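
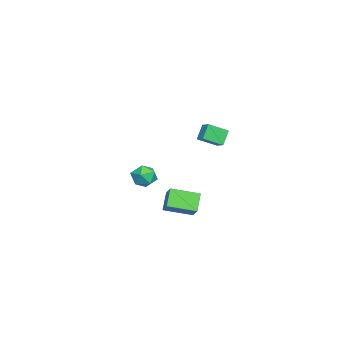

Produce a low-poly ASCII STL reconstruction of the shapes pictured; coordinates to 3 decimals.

solid 
facet normal -0.682 0.020 0.731
outer loop
vertex 4.053 2.046 0.544
vertex 3.61 3.708 0.085
vertex 3.31 1.66 -0.138
endloop
endfacet
facet normal 0.248 -0.934 0.258
outer loop
vertex 4.23 1.632 -1.125
vertex 4.053 2.046 0.544
vertex 3.31 1.66 -0.138
endloop
endfacet
facet normal -0.682 0.020 0.731
outer loop
vertex 3.31 1.66 -0.138
vertex 3.61 3.708 0.085
vertex 2.867 3.321 -0.597
endloop
endfacet
facet normal -0.688 -0.358 -0.631
outer loop
vertex 2.867 3.321 -0.597
vertex 4.23 1.632 -1.125
vertex 3.31 1.66 -0.138
endloop
endfacet
facet normal 0.688 0.358 0.631
outer loop
vertex 4.053 2.046 0.544
vertex 4.53 3.68 -0.902
vertex 3.61 3.708 0.085
endloop
endfacet
facet normal 0.249 -0.933 0.258
outer loop
vertex 4.973 2.019 -0.443
vertex 4.053 2.046 0.544
vertex 4.23 1.632 -1.125
endloop
endfacet
facet normal 0.688 0.358 0.631
outer loop
vertex 4.973 2.019 -0.443
vertex 4.53 3.68 -0.902
vertex 4.053 2.046 0.544
endloop
endfacet
facet normal -0.249 0.933 -0.258
outer loop
vertex 3.61 3.708 0.085
vertex 4.53 3.68 -0.902
vertex 2.867 3.321 -0.597
endloop
endfacet
facet normal -0.688 -0.358 -0.631
outer loop
vertex 3.787 3.294 -1.584
vertex 4.23 1.632 -1.125
vertex 2.867 3.321 -0.597
endloop
endfacet
facet normal -0.249 0.934 -0.257
outer loop
vertex 2.867 3.321 -0.597
vertex 4.53 3.68 -0.902
vertex 3.787 3.294 -1.584
endloop
endfacet
facet normal 0.682 -0.020 -0.731
outer loop
vertex 3.787 3.294 -1.584
vertex 4.973 2.019 -0.443
vertex 4.23 1.632 -1.125
endloop
endfacet
facet normal 0.682 -0.020 -0.731
outer loop
vertex 4.53 3.68 -0.902
vertex 4.973 2.019 -0.443
vertex 3.787 3.294 -1.584
endloop
endfacet
facet normal -0.240 0.459 0.856
outer loop
vertex 0.776 0.339 0.616
vertex 1.379 -0.157 1.051
vertex 1.618 0.628 0.697
endloop
endfacet
facet normal -0.335 0.894 0.297
outer loop
vertex 0.776 0.339 0.616
vertex 1.618 0.628 0.697
vertex 1.185 0.724 -0.08
endloop
endfacet
facet normal -0.799 0.583 -0.148
outer loop
vertex 0.776 0.339 0.616
vertex 1.185 0.724 -0.08
vertex 0.679 -0.002 -0.205
endloop
endfacet
facet normal -0.990 -0.044 0.135
outer loop
vertex 0.776 0.339 0.616
vertex 0.679 -0.002 -0.205
vertex 0.799 -0.546 0.494
endloop
endfacet
facet normal -0.644 -0.121 0.755
outer loop
vertex 0.776 0.339 0.616
vertex 0.799 -0.546 0.494
vertex 1.379 -0.157 1.051
endloop
endfacet
facet normal 0.289 0.957 -0.043
outer loop
vertex 1.185 0.724 -0.08
vertex 1.618 0.628 0.697
vertex 2.041 0.466 -0.074
endloop
endfacet
facet normal 0.443 0.253 0.860
outer loop
vertex 1.618 0.628 0.697
vertex 1.379 -0.157 1.051
vertex 2.161 -0.078 0.625
endloop
endfacet
facet normal -0.211 -0.684 0.698
outer loop
vertex 1.379 -0.157 1.051
vertex 0.799 -0.546 0.494
vertex 1.655 -0.804 0.5
endloop
endfacet
facet normal -0.770 -0.561 -0.304
outer loop
vertex 0.799 -0.546 0.494
vertex 0.679 -0.002 -0.205
vertex 1.222 -0.708 -0.277
endloop
endfacet
facet normal -0.461 0.453 -0.763
outer loop
vertex 0.679 -0.002 -0.205
vertex 1.185 0.724 -0.08
vertex 1.461 0.077 -0.631
endloop
endfacet
facet normal 0.990 0.044 -0.135
outer loop
vertex 2.064 -0.419 -0.196
vertex 2.041 0.466 -0.074
vertex 2.161 -0.078 0.625
endloop
endfacet
facet normal 0.799 -0.583 0.148
outer loop
vertex 2.064 -0.419 -0.196
vertex 2.161 -0.078 0.625
vertex 1.655 -0.804 0.5
endloop
endfacet
facet normal 0.335 -0.894 -0.297
outer loop
vertex 2.064 -0.419 -0.196
vertex 1.655 -0.804 0.5
vertex 1.222 -0.708 -0.277
endloop
endfacet
facet normal 0.240 -0.459 -0.856
outer loop
vertex 2.064 -0.419 -0.196
vertex 1.222 -0.708 -0.277
vertex 1.461 0.077 -0.631
endloop
endfacet
facet normal 0.644 0.121 -0.755
outer loop
vertex 2.064 -0.419 -0.196
vertex 1.461 0.077 -0.631
vertex 2.041 0.466 -0.074
endloop
endfacet
facet normal 0.770 0.561 0.304
outer loop
vertex 2.161 -0.078 0.625
vertex 2.041 0.466 -0.074
vertex 1.618 0.628 0.697
endloop
endfacet
facet normal 0.461 -0.453 0.763
outer loop
vertex 1.655 -0.804 0.5
vertex 2.161 -0.078 0.625
vertex 1.379 -0.157 1.051
endloop
endfacet
facet normal -0.289 -0.957 0.043
outer loop
vertex 1.222 -0.708 -0.277
vertex 1.655 -0.804 0.5
vertex 0.799 -0.546 0.494
endloop
endfacet
facet normal -0.443 -0.253 -0.860
outer loop
vertex 1.461 0.077 -0.631
vertex 1.222 -0.708 -0.277
vertex 0.679 -0.002 -0.205
endloop
endfacet
facet normal 0.211 0.684 -0.698
outer loop
vertex 2.041 0.466 -0.074
vertex 1.461 0.077 -0.631
vertex 1.185 0.724 -0.08
endloop
endfacet
facet normal -0.581 0.181 0.794
outer loop
vertex -3.733 2.852 2.618
vertex -4.309 3.994 1.936
vertex -4.302 2.381 2.309
endloop
endfacet
facet normal 0.397 -0.788 0.470
outer loop
vertex -3.611 2.166 1.364
vertex -3.733 2.852 2.618
vertex -4.302 2.381 2.309
endloop
endfacet
facet normal -0.581 0.181 0.794
outer loop
vertex -4.302 2.381 2.309
vertex -4.309 3.994 1.936
vertex -4.878 3.523 1.627
endloop
endfacet
facet normal -0.710 -0.589 -0.386
outer loop
vertex -4.878 3.523 1.627
vertex -3.611 2.166 1.364
vertex -4.302 2.381 2.309
endloop
endfacet
facet normal 0.710 0.589 0.386
outer loop
vertex -3.733 2.852 2.618
vertex -3.618 3.779 0.991
vertex -4.309 3.994 1.936
endloop
endfacet
facet normal 0.397 -0.788 0.470
outer loop
vertex -3.042 2.637 1.673
vertex -3.733 2.852 2.618
vertex -3.611 2.166 1.364
endloop
endfacet
facet normal 0.710 0.589 0.386
outer loop
vertex -3.042 2.637 1.673
vertex -3.618 3.779 0.991
vertex -3.733 2.852 2.618
endloop
endfacet
facet normal -0.397 0.788 -0.470
outer loop
vertex -4.309 3.994 1.936
vertex -3.618 3.779 0.991
vertex -4.878 3.523 1.627
endloop
endfacet
facet normal -0.710 -0.589 -0.386
outer loop
vertex -4.187 3.308 0.682
vertex -3.611 2.166 1.364
vertex -4.878 3.523 1.627
endloop
endfacet
facet normal -0.397 0.788 -0.470
outer loop
vertex -4.878 3.523 1.627
vertex -3.618 3.779 0.991
vertex -4.187 3.308 0.682
endloop
endfacet
facet normal 0.581 -0.181 -0.794
outer loop
vertex -4.187 3.308 0.682
vertex -3.042 2.637 1.673
vertex -3.611 2.166 1.364
endloop
endfacet
facet normal 0.581 -0.181 -0.794
outer loop
vertex -3.618 3.779 0.991
vertex -3.042 2.637 1.673
vertex -4.187 3.308 0.682
endloop
endfacet

endsolid


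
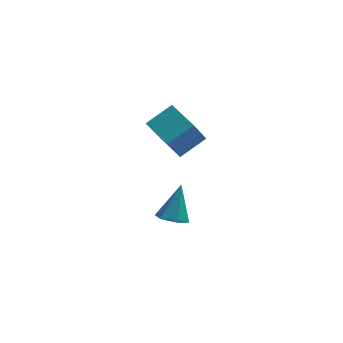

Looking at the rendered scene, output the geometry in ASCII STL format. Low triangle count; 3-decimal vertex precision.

solid 
facet normal -0.340 -0.384 0.858
outer loop
vertex -2.748 -3.976 3.77
vertex -3.728 -2.447 4.066
vertex -4.011 -4.632 2.976
endloop
endfacet
facet normal 0.533 -0.831 -0.161
outer loop
vertex -3.392 -3.933 1.414
vertex -2.748 -3.976 3.77
vertex -4.011 -4.632 2.976
endloop
endfacet
facet normal -0.340 -0.384 0.858
outer loop
vertex -4.011 -4.632 2.976
vertex -3.728 -2.447 4.066
vertex -4.991 -3.103 3.272
endloop
endfacet
facet normal -0.775 -0.402 -0.487
outer loop
vertex -4.991 -3.103 3.272
vertex -3.392 -3.933 1.414
vertex -4.011 -4.632 2.976
endloop
endfacet
facet normal 0.775 0.402 0.487
outer loop
vertex -2.748 -3.976 3.77
vertex -3.109 -1.748 2.504
vertex -3.728 -2.447 4.066
endloop
endfacet
facet normal 0.533 -0.831 -0.161
outer loop
vertex -2.129 -3.277 2.208
vertex -2.748 -3.976 3.77
vertex -3.392 -3.933 1.414
endloop
endfacet
facet normal 0.775 0.402 0.487
outer loop
vertex -2.129 -3.277 2.208
vertex -3.109 -1.748 2.504
vertex -2.748 -3.976 3.77
endloop
endfacet
facet normal -0.533 0.831 0.161
outer loop
vertex -3.728 -2.447 4.066
vertex -3.109 -1.748 2.504
vertex -4.991 -3.103 3.272
endloop
endfacet
facet normal -0.775 -0.402 -0.487
outer loop
vertex -4.372 -2.404 1.71
vertex -3.392 -3.933 1.414
vertex -4.991 -3.103 3.272
endloop
endfacet
facet normal -0.533 0.831 0.161
outer loop
vertex -4.991 -3.103 3.272
vertex -3.109 -1.748 2.504
vertex -4.372 -2.404 1.71
endloop
endfacet
facet normal 0.340 0.384 -0.858
outer loop
vertex -4.372 -2.404 1.71
vertex -2.129 -3.277 2.208
vertex -3.392 -3.933 1.414
endloop
endfacet
facet normal 0.340 0.384 -0.858
outer loop
vertex -3.109 -1.748 2.504
vertex -2.129 -3.277 2.208
vertex -4.372 -2.404 1.71
endloop
endfacet
facet normal -0.238 -0.499 -0.833
outer loop
vertex -2.954 -3.947 -3.646
vertex -3.777 -3.676 -3.573
vertex -3.202 -3.202 -4.021
endloop
endfacet
facet normal 0.954 0.297 -0.041
outer loop
vertex -2.954 -3.947 -3.646
vertex -3.202 -3.202 -4.021
vertex -3.283 -2.644 -1.847
endloop
endfacet
facet normal -0.239 -0.498 -0.834
outer loop
vertex -3.202 -3.202 -4.021
vertex -3.777 -3.676 -3.573
vertex -4.025 -2.931 -3.947
endloop
endfacet
facet normal 0.286 0.931 -0.228
outer loop
vertex -3.202 -3.202 -4.021
vertex -4.025 -2.931 -3.947
vertex -3.283 -2.644 -1.847
endloop
endfacet
facet normal -0.239 -0.498 -0.834
outer loop
vertex -4.025 -2.931 -3.947
vertex -3.777 -3.676 -3.573
vertex -4.601 -3.405 -3.499
endloop
endfacet
facet normal -0.586 0.804 0.097
outer loop
vertex -4.025 -2.931 -3.947
vertex -4.601 -3.405 -3.499
vertex -3.283 -2.644 -1.847
endloop
endfacet
facet normal -0.239 -0.499 -0.833
outer loop
vertex -4.601 -3.405 -3.499
vertex -3.777 -3.676 -3.573
vertex -4.353 -4.15 -3.124
endloop
endfacet
facet normal -0.791 0.044 0.611
outer loop
vertex -4.601 -3.405 -3.499
vertex -4.353 -4.15 -3.124
vertex -3.283 -2.644 -1.847
endloop
endfacet
facet normal -0.239 -0.499 -0.833
outer loop
vertex -4.353 -4.15 -3.124
vertex -3.777 -3.676 -3.573
vertex -3.529 -4.421 -3.198
endloop
endfacet
facet normal -0.122 -0.590 0.798
outer loop
vertex -4.353 -4.15 -3.124
vertex -3.529 -4.421 -3.198
vertex -3.283 -2.644 -1.847
endloop
endfacet
facet normal -0.238 -0.499 -0.833
outer loop
vertex -3.529 -4.421 -3.198
vertex -3.777 -3.676 -3.573
vertex -2.954 -3.947 -3.646
endloop
endfacet
facet normal 0.750 -0.463 0.473
outer loop
vertex -3.529 -4.421 -3.198
vertex -2.954 -3.947 -3.646
vertex -3.283 -2.644 -1.847
endloop
endfacet

endsolid


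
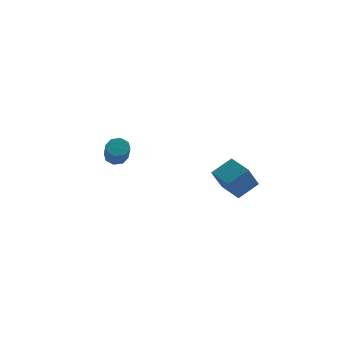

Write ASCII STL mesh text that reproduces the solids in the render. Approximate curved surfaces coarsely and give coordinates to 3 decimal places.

solid 
facet normal -0.335 0.676 -0.657
outer loop
vertex -2.882 -1.431 1.508
vertex -3.307 -1.243 1.918
vertex -2.723 -1.082 1.786
endloop
endfacet
facet normal 0.880 -0.024 -0.474
outer loop
vertex -2.882 -1.431 1.508
vertex -2.723 -1.082 1.786
vertex -2.329 -2.546 2.591
endloop
endfacet
facet normal 0.880 -0.025 -0.475
outer loop
vertex -2.329 -2.546 2.591
vertex -2.723 -1.082 1.786
vertex -2.169 -2.196 2.869
endloop
endfacet
facet normal 0.336 -0.675 0.657
outer loop
vertex -2.329 -2.546 2.591
vertex -2.169 -2.196 2.869
vertex -2.753 -2.357 3.002
endloop
endfacet
facet normal -0.335 0.676 -0.657
outer loop
vertex -2.723 -1.082 1.786
vertex -3.307 -1.243 1.918
vertex -2.905 -0.826 2.142
endloop
endfacet
facet normal 0.860 0.504 0.078
outer loop
vertex -2.723 -1.082 1.786
vertex -2.905 -0.826 2.142
vertex -2.169 -2.196 2.869
endloop
endfacet
facet normal 0.860 0.505 0.080
outer loop
vertex -2.169 -2.196 2.869
vertex -2.905 -0.826 2.142
vertex -2.352 -1.941 3.225
endloop
endfacet
facet normal 0.336 -0.676 0.656
outer loop
vertex -2.169 -2.196 2.869
vertex -2.352 -1.941 3.225
vertex -2.753 -2.357 3.002
endloop
endfacet
facet normal -0.335 0.676 -0.656
outer loop
vertex -2.905 -0.826 2.142
vertex -3.307 -1.243 1.918
vertex -3.323 -0.815 2.367
endloop
endfacet
facet normal 0.335 0.737 0.587
outer loop
vertex -2.905 -0.826 2.142
vertex -3.323 -0.815 2.367
vertex -2.352 -1.941 3.225
endloop
endfacet
facet normal 0.337 0.737 0.586
outer loop
vertex -2.352 -1.941 3.225
vertex -3.323 -0.815 2.367
vertex -2.77 -1.929 3.45
endloop
endfacet
facet normal 0.335 -0.675 0.658
outer loop
vertex -2.352 -1.941 3.225
vertex -2.77 -1.929 3.45
vertex -2.753 -2.357 3.002
endloop
endfacet
facet normal -0.335 0.676 -0.656
outer loop
vertex -3.323 -0.815 2.367
vertex -3.307 -1.243 1.918
vertex -3.731 -1.054 2.329
endloop
endfacet
facet normal -0.385 0.538 0.750
outer loop
vertex -3.323 -0.815 2.367
vertex -3.731 -1.054 2.329
vertex -2.77 -1.929 3.45
endloop
endfacet
facet normal -0.386 0.537 0.750
outer loop
vertex -2.77 -1.929 3.45
vertex -3.731 -1.054 2.329
vertex -3.178 -2.169 3.412
endloop
endfacet
facet normal 0.336 -0.675 0.657
outer loop
vertex -2.77 -1.929 3.45
vertex -3.178 -2.169 3.412
vertex -2.753 -2.357 3.002
endloop
endfacet
facet normal -0.336 0.675 -0.657
outer loop
vertex -3.731 -1.054 2.329
vertex -3.307 -1.243 1.918
vertex -3.891 -1.404 2.051
endloop
endfacet
facet normal -0.880 0.025 0.475
outer loop
vertex -3.731 -1.054 2.329
vertex -3.891 -1.404 2.051
vertex -3.178 -2.169 3.412
endloop
endfacet
facet normal -0.880 0.023 0.474
outer loop
vertex -3.178 -2.169 3.412
vertex -3.891 -1.404 2.051
vertex -3.337 -2.518 3.134
endloop
endfacet
facet normal 0.335 -0.676 0.657
outer loop
vertex -3.178 -2.169 3.412
vertex -3.337 -2.518 3.134
vertex -2.753 -2.357 3.002
endloop
endfacet
facet normal -0.336 0.676 -0.656
outer loop
vertex -3.891 -1.404 2.051
vertex -3.307 -1.243 1.918
vertex -3.708 -1.659 1.695
endloop
endfacet
facet normal -0.859 -0.505 -0.080
outer loop
vertex -3.891 -1.404 2.051
vertex -3.708 -1.659 1.695
vertex -3.337 -2.518 3.134
endloop
endfacet
facet normal -0.861 -0.503 -0.078
outer loop
vertex -3.337 -2.518 3.134
vertex -3.708 -1.659 1.695
vertex -3.155 -2.774 2.778
endloop
endfacet
facet normal 0.335 -0.676 0.657
outer loop
vertex -3.337 -2.518 3.134
vertex -3.155 -2.774 2.778
vertex -2.753 -2.357 3.002
endloop
endfacet
facet normal -0.335 0.675 -0.658
outer loop
vertex -3.708 -1.659 1.695
vertex -3.307 -1.243 1.918
vertex -3.29 -1.671 1.47
endloop
endfacet
facet normal -0.337 -0.737 -0.586
outer loop
vertex -3.708 -1.659 1.695
vertex -3.29 -1.671 1.47
vertex -3.155 -2.774 2.778
endloop
endfacet
facet normal -0.335 -0.737 -0.587
outer loop
vertex -3.155 -2.774 2.778
vertex -3.29 -1.671 1.47
vertex -2.737 -2.785 2.553
endloop
endfacet
facet normal 0.335 -0.676 0.656
outer loop
vertex -3.155 -2.774 2.778
vertex -2.737 -2.785 2.553
vertex -2.753 -2.357 3.002
endloop
endfacet
facet normal -0.336 0.675 -0.657
outer loop
vertex -3.29 -1.671 1.47
vertex -3.307 -1.243 1.918
vertex -2.882 -1.431 1.508
endloop
endfacet
facet normal 0.386 -0.537 -0.750
outer loop
vertex -3.29 -1.671 1.47
vertex -2.882 -1.431 1.508
vertex -2.737 -2.785 2.553
endloop
endfacet
facet normal 0.385 -0.538 -0.750
outer loop
vertex -2.737 -2.785 2.553
vertex -2.882 -1.431 1.508
vertex -2.329 -2.546 2.591
endloop
endfacet
facet normal 0.335 -0.676 0.656
outer loop
vertex -2.737 -2.785 2.553
vertex -2.329 -2.546 2.591
vertex -2.753 -2.357 3.002
endloop
endfacet
facet normal -0.567 -0.612 -0.552
outer loop
vertex 3.286 -3.455 1.776
vertex 2.207 -2.748 2.102
vertex 3.518 -2.505 0.484
endloop
endfacet
facet normal 0.811 -0.532 -0.245
outer loop
vertex 4.273 -1.692 1.218
vertex 3.286 -3.455 1.776
vertex 3.518 -2.505 0.484
endloop
endfacet
facet normal -0.567 -0.612 -0.551
outer loop
vertex 3.518 -2.505 0.484
vertex 2.207 -2.748 2.102
vertex 2.439 -1.799 0.81
endloop
endfacet
facet normal 0.143 0.587 -0.797
outer loop
vertex 2.439 -1.799 0.81
vertex 4.273 -1.692 1.218
vertex 3.518 -2.505 0.484
endloop
endfacet
facet normal -0.143 -0.586 0.797
outer loop
vertex 3.286 -3.455 1.776
vertex 2.962 -1.935 2.836
vertex 2.207 -2.748 2.102
endloop
endfacet
facet normal 0.811 -0.531 -0.245
outer loop
vertex 4.041 -2.641 2.51
vertex 3.286 -3.455 1.776
vertex 4.273 -1.692 1.218
endloop
endfacet
facet normal -0.143 -0.586 0.797
outer loop
vertex 4.041 -2.641 2.51
vertex 2.962 -1.935 2.836
vertex 3.286 -3.455 1.776
endloop
endfacet
facet normal -0.811 0.532 0.245
outer loop
vertex 2.207 -2.748 2.102
vertex 2.962 -1.935 2.836
vertex 2.439 -1.799 0.81
endloop
endfacet
facet normal 0.143 0.586 -0.797
outer loop
vertex 3.194 -0.985 1.544
vertex 4.273 -1.692 1.218
vertex 2.439 -1.799 0.81
endloop
endfacet
facet normal -0.811 0.531 0.245
outer loop
vertex 2.439 -1.799 0.81
vertex 2.962 -1.935 2.836
vertex 3.194 -0.985 1.544
endloop
endfacet
facet normal 0.567 0.612 0.551
outer loop
vertex 3.194 -0.985 1.544
vertex 4.041 -2.641 2.51
vertex 4.273 -1.692 1.218
endloop
endfacet
facet normal 0.567 0.612 0.552
outer loop
vertex 2.962 -1.935 2.836
vertex 4.041 -2.641 2.51
vertex 3.194 -0.985 1.544
endloop
endfacet

endsolid


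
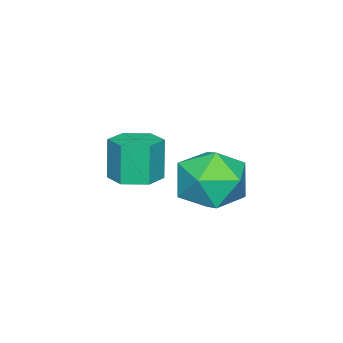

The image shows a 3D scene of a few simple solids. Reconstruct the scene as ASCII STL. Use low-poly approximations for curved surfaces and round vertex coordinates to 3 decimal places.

solid 
facet normal -0.821 0.512 -0.253
outer loop
vertex -0.404 1.201 -0.769
vertex -0.922 0.414 -0.679
vertex -0.796 0.984 0.065
endloop
endfacet
facet normal -0.349 0.934 0.079
outer loop
vertex -0.404 1.201 -0.769
vertex -0.796 0.984 0.065
vertex 0.089 1.318 0.031
endloop
endfacet
facet normal 0.259 0.920 -0.294
outer loop
vertex -0.404 1.201 -0.769
vertex 0.089 1.318 0.031
vertex 0.51 0.955 -0.735
endloop
endfacet
facet normal 0.164 0.489 -0.857
outer loop
vertex -0.404 1.201 -0.769
vertex 0.51 0.955 -0.735
vertex -0.115 0.395 -1.174
endloop
endfacet
facet normal -0.504 0.237 -0.831
outer loop
vertex -0.404 1.201 -0.769
vertex -0.115 0.395 -1.174
vertex -0.922 0.414 -0.679
endloop
endfacet
facet normal -0.220 0.656 0.722
outer loop
vertex 0.089 1.318 0.031
vertex -0.796 0.984 0.065
vertex -0.125 0.605 0.614
endloop
endfacet
facet normal -0.982 -0.026 0.186
outer loop
vertex -0.796 0.984 0.065
vertex -0.922 0.414 -0.679
vertex -0.75 0.045 0.175
endloop
endfacet
facet normal -0.469 -0.470 -0.747
outer loop
vertex -0.922 0.414 -0.679
vertex -0.115 0.395 -1.174
vertex -0.329 -0.318 -0.591
endloop
endfacet
facet normal 0.611 -0.063 -0.789
outer loop
vertex -0.115 0.395 -1.174
vertex 0.51 0.955 -0.735
vertex 0.556 0.016 -0.625
endloop
endfacet
facet normal 0.764 0.634 0.120
outer loop
vertex 0.51 0.955 -0.735
vertex 0.089 1.318 0.031
vertex 0.682 0.586 0.119
endloop
endfacet
facet normal -0.164 -0.489 0.857
outer loop
vertex 0.164 -0.201 0.209
vertex -0.125 0.605 0.614
vertex -0.75 0.045 0.175
endloop
endfacet
facet normal -0.259 -0.920 0.294
outer loop
vertex 0.164 -0.201 0.209
vertex -0.75 0.045 0.175
vertex -0.329 -0.318 -0.591
endloop
endfacet
facet normal 0.349 -0.934 -0.079
outer loop
vertex 0.164 -0.201 0.209
vertex -0.329 -0.318 -0.591
vertex 0.556 0.016 -0.625
endloop
endfacet
facet normal 0.821 -0.512 0.253
outer loop
vertex 0.164 -0.201 0.209
vertex 0.556 0.016 -0.625
vertex 0.682 0.586 0.119
endloop
endfacet
facet normal 0.504 -0.237 0.831
outer loop
vertex 0.164 -0.201 0.209
vertex 0.682 0.586 0.119
vertex -0.125 0.605 0.614
endloop
endfacet
facet normal -0.611 0.063 0.789
outer loop
vertex -0.75 0.045 0.175
vertex -0.125 0.605 0.614
vertex -0.796 0.984 0.065
endloop
endfacet
facet normal -0.764 -0.634 -0.120
outer loop
vertex -0.329 -0.318 -0.591
vertex -0.75 0.045 0.175
vertex -0.922 0.414 -0.679
endloop
endfacet
facet normal 0.220 -0.656 -0.722
outer loop
vertex 0.556 0.016 -0.625
vertex -0.329 -0.318 -0.591
vertex -0.115 0.395 -1.174
endloop
endfacet
facet normal 0.982 0.026 -0.186
outer loop
vertex 0.682 0.586 0.119
vertex 0.556 0.016 -0.625
vertex 0.51 0.955 -0.735
endloop
endfacet
facet normal 0.469 0.470 0.747
outer loop
vertex -0.125 0.605 0.614
vertex 0.682 0.586 0.119
vertex 0.089 1.318 0.031
endloop
endfacet
facet normal 0.155 0.072 -0.985
outer loop
vertex -0.383 -1.237 -1.052
vertex -0.72 -1.797 -1.146
vertex -1.035 -1.218 -1.153
endloop
endfacet
facet normal 0.017 0.997 0.077
outer loop
vertex -0.383 -1.237 -1.052
vertex -1.035 -1.218 -1.153
vertex -0.564 -1.323 0.1
endloop
endfacet
facet normal 0.019 0.997 0.076
outer loop
vertex -0.564 -1.323 0.1
vertex -1.035 -1.218 -1.153
vertex -1.216 -1.303 -0.0
endloop
endfacet
facet normal -0.153 -0.073 0.985
outer loop
vertex -0.564 -1.323 0.1
vertex -1.216 -1.303 -0.0
vertex -0.9 -1.883 0.006
endloop
endfacet
facet normal 0.155 0.072 -0.985
outer loop
vertex -1.035 -1.218 -1.153
vertex -0.72 -1.797 -1.146
vertex -1.372 -1.778 -1.247
endloop
endfacet
facet normal -0.846 0.525 -0.094
outer loop
vertex -1.035 -1.218 -1.153
vertex -1.372 -1.778 -1.247
vertex -1.216 -1.303 -0.0
endloop
endfacet
facet normal -0.847 0.524 -0.094
outer loop
vertex -1.216 -1.303 -0.0
vertex -1.372 -1.778 -1.247
vertex -1.552 -1.863 -0.094
endloop
endfacet
facet normal -0.153 -0.073 0.985
outer loop
vertex -1.216 -1.303 -0.0
vertex -1.552 -1.863 -0.094
vertex -0.9 -1.883 0.006
endloop
endfacet
facet normal 0.155 0.073 -0.985
outer loop
vertex -1.372 -1.778 -1.247
vertex -0.72 -1.797 -1.146
vertex -1.056 -2.357 -1.24
endloop
endfacet
facet normal -0.864 -0.474 -0.170
outer loop
vertex -1.372 -1.778 -1.247
vertex -1.056 -2.357 -1.24
vertex -1.552 -1.863 -0.094
endloop
endfacet
facet normal -0.865 -0.472 -0.171
outer loop
vertex -1.552 -1.863 -0.094
vertex -1.056 -2.357 -1.24
vertex -1.237 -2.443 -0.088
endloop
endfacet
facet normal -0.153 -0.073 0.985
outer loop
vertex -1.552 -1.863 -0.094
vertex -1.237 -2.443 -0.088
vertex -0.9 -1.883 0.006
endloop
endfacet
facet normal 0.153 0.073 -0.985
outer loop
vertex -1.056 -2.357 -1.24
vertex -0.72 -1.797 -1.146
vertex -0.404 -2.377 -1.14
endloop
endfacet
facet normal -0.019 -0.997 -0.077
outer loop
vertex -1.056 -2.357 -1.24
vertex -0.404 -2.377 -1.14
vertex -1.237 -2.443 -0.088
endloop
endfacet
facet normal -0.017 -0.997 -0.076
outer loop
vertex -1.237 -2.443 -0.088
vertex -0.404 -2.377 -1.14
vertex -0.585 -2.462 0.013
endloop
endfacet
facet normal -0.155 -0.072 0.985
outer loop
vertex -1.237 -2.443 -0.088
vertex -0.585 -2.462 0.013
vertex -0.9 -1.883 0.006
endloop
endfacet
facet normal 0.153 0.073 -0.985
outer loop
vertex -0.404 -2.377 -1.14
vertex -0.72 -1.797 -1.146
vertex -0.068 -1.817 -1.046
endloop
endfacet
facet normal 0.847 -0.524 0.094
outer loop
vertex -0.404 -2.377 -1.14
vertex -0.068 -1.817 -1.046
vertex -0.585 -2.462 0.013
endloop
endfacet
facet normal 0.846 -0.525 0.093
outer loop
vertex -0.585 -2.462 0.013
vertex -0.068 -1.817 -1.046
vertex -0.248 -1.902 0.107
endloop
endfacet
facet normal -0.155 -0.072 0.985
outer loop
vertex -0.585 -2.462 0.013
vertex -0.248 -1.902 0.107
vertex -0.9 -1.883 0.006
endloop
endfacet
facet normal 0.153 0.073 -0.985
outer loop
vertex -0.068 -1.817 -1.046
vertex -0.72 -1.797 -1.146
vertex -0.383 -1.237 -1.052
endloop
endfacet
facet normal 0.865 0.472 0.170
outer loop
vertex -0.068 -1.817 -1.046
vertex -0.383 -1.237 -1.052
vertex -0.248 -1.902 0.107
endloop
endfacet
facet normal 0.864 0.474 0.171
outer loop
vertex -0.248 -1.902 0.107
vertex -0.383 -1.237 -1.052
vertex -0.564 -1.323 0.1
endloop
endfacet
facet normal -0.155 -0.073 0.985
outer loop
vertex -0.248 -1.902 0.107
vertex -0.564 -1.323 0.1
vertex -0.9 -1.883 0.006
endloop
endfacet

endsolid


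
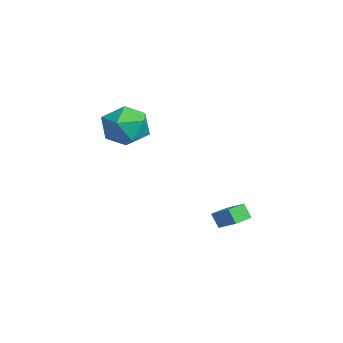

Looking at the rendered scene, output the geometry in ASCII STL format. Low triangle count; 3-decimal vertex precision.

solid 
facet normal -0.980 -0.035 -0.198
outer loop
vertex -3.882 -1.635 2.912
vertex -3.834 -2.875 2.895
vertex -4.07 -2.278 3.956
endloop
endfacet
facet normal -0.818 0.544 0.187
outer loop
vertex -3.882 -1.635 2.912
vertex -4.07 -2.278 3.956
vertex -3.38 -1.247 3.978
endloop
endfacet
facet normal -0.337 0.925 -0.178
outer loop
vertex -3.882 -1.635 2.912
vertex -3.38 -1.247 3.978
vertex -2.717 -1.207 2.93
endloop
endfacet
facet normal -0.201 0.581 -0.788
outer loop
vertex -3.882 -1.635 2.912
vertex -2.717 -1.207 2.93
vertex -2.998 -2.213 2.26
endloop
endfacet
facet normal -0.599 -0.012 -0.801
outer loop
vertex -3.882 -1.635 2.912
vertex -2.998 -2.213 2.26
vertex -3.834 -2.875 2.895
endloop
endfacet
facet normal -0.513 0.326 0.794
outer loop
vertex -3.38 -1.247 3.978
vertex -4.07 -2.278 3.956
vertex -3.022 -2.247 4.62
endloop
endfacet
facet normal -0.774 -0.610 0.171
outer loop
vertex -4.07 -2.278 3.956
vertex -3.834 -2.875 2.895
vertex -3.303 -3.253 3.95
endloop
endfacet
facet normal -0.157 -0.573 -0.804
outer loop
vertex -3.834 -2.875 2.895
vertex -2.998 -2.213 2.26
vertex -2.64 -3.213 2.902
endloop
endfacet
facet normal 0.485 0.387 -0.784
outer loop
vertex -2.998 -2.213 2.26
vertex -2.717 -1.207 2.93
vertex -1.95 -2.182 2.924
endloop
endfacet
facet normal 0.266 0.942 0.204
outer loop
vertex -2.717 -1.207 2.93
vertex -3.38 -1.247 3.978
vertex -2.186 -1.585 3.985
endloop
endfacet
facet normal 0.201 -0.581 0.788
outer loop
vertex -2.138 -2.825 3.968
vertex -3.022 -2.247 4.62
vertex -3.303 -3.253 3.95
endloop
endfacet
facet normal 0.337 -0.925 0.178
outer loop
vertex -2.138 -2.825 3.968
vertex -3.303 -3.253 3.95
vertex -2.64 -3.213 2.902
endloop
endfacet
facet normal 0.818 -0.544 -0.187
outer loop
vertex -2.138 -2.825 3.968
vertex -2.64 -3.213 2.902
vertex -1.95 -2.182 2.924
endloop
endfacet
facet normal 0.980 0.035 0.198
outer loop
vertex -2.138 -2.825 3.968
vertex -1.95 -2.182 2.924
vertex -2.186 -1.585 3.985
endloop
endfacet
facet normal 0.599 0.012 0.801
outer loop
vertex -2.138 -2.825 3.968
vertex -2.186 -1.585 3.985
vertex -3.022 -2.247 4.62
endloop
endfacet
facet normal -0.485 -0.387 0.784
outer loop
vertex -3.303 -3.253 3.95
vertex -3.022 -2.247 4.62
vertex -4.07 -2.278 3.956
endloop
endfacet
facet normal -0.266 -0.942 -0.204
outer loop
vertex -2.64 -3.213 2.902
vertex -3.303 -3.253 3.95
vertex -3.834 -2.875 2.895
endloop
endfacet
facet normal 0.513 -0.326 -0.794
outer loop
vertex -1.95 -2.182 2.924
vertex -2.64 -3.213 2.902
vertex -2.998 -2.213 2.26
endloop
endfacet
facet normal 0.774 0.610 -0.171
outer loop
vertex -2.186 -1.585 3.985
vertex -1.95 -2.182 2.924
vertex -2.717 -1.207 2.93
endloop
endfacet
facet normal 0.157 0.573 0.804
outer loop
vertex -3.022 -2.247 4.62
vertex -2.186 -1.585 3.985
vertex -3.38 -1.247 3.978
endloop
endfacet
facet normal -0.502 0.864 0.051
outer loop
vertex -2.662 2.336 -2.0
vertex -1.716 2.849 -1.384
vertex -2.311 2.584 -2.745
endloop
endfacet
facet normal -0.763 -0.414 -0.497
outer loop
vertex -1.804 1.711 -2.796
vertex -2.662 2.336 -2.0
vertex -2.311 2.584 -2.745
endloop
endfacet
facet normal -0.501 0.864 0.051
outer loop
vertex -2.311 2.584 -2.745
vertex -1.716 2.849 -1.384
vertex -1.365 3.096 -2.129
endloop
endfacet
facet normal 0.408 0.288 -0.866
outer loop
vertex -1.365 3.096 -2.129
vertex -1.804 1.711 -2.796
vertex -2.311 2.584 -2.745
endloop
endfacet
facet normal -0.408 -0.288 0.866
outer loop
vertex -2.662 2.336 -2.0
vertex -1.209 1.976 -1.435
vertex -1.716 2.849 -1.384
endloop
endfacet
facet normal -0.763 -0.414 -0.497
outer loop
vertex -2.155 1.464 -2.051
vertex -2.662 2.336 -2.0
vertex -1.804 1.711 -2.796
endloop
endfacet
facet normal -0.408 -0.288 0.866
outer loop
vertex -2.155 1.464 -2.051
vertex -1.209 1.976 -1.435
vertex -2.662 2.336 -2.0
endloop
endfacet
facet normal 0.763 0.414 0.497
outer loop
vertex -1.716 2.849 -1.384
vertex -1.209 1.976 -1.435
vertex -1.365 3.096 -2.129
endloop
endfacet
facet normal 0.408 0.288 -0.866
outer loop
vertex -0.858 2.224 -2.18
vertex -1.804 1.711 -2.796
vertex -1.365 3.096 -2.129
endloop
endfacet
facet normal 0.762 0.414 0.497
outer loop
vertex -1.365 3.096 -2.129
vertex -1.209 1.976 -1.435
vertex -0.858 2.224 -2.18
endloop
endfacet
facet normal 0.501 -0.864 -0.050
outer loop
vertex -0.858 2.224 -2.18
vertex -2.155 1.464 -2.051
vertex -1.804 1.711 -2.796
endloop
endfacet
facet normal 0.501 -0.864 -0.051
outer loop
vertex -1.209 1.976 -1.435
vertex -2.155 1.464 -2.051
vertex -0.858 2.224 -2.18
endloop
endfacet

endsolid


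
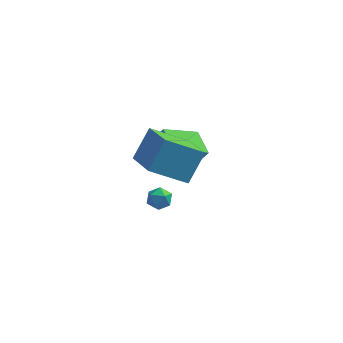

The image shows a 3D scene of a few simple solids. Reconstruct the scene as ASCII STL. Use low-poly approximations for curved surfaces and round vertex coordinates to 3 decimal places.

solid 
facet normal -0.498 0.782 -0.375
outer loop
vertex -3.09 -2.67 1.633
vertex -2.583 -1.727 2.928
vertex -1.513 -2.146 0.633
endloop
endfacet
facet normal -0.302 -0.561 -0.771
outer loop
vertex -0.477 -3.773 1.412
vertex -3.09 -2.67 1.633
vertex -1.513 -2.146 0.633
endloop
endfacet
facet normal -0.498 0.782 -0.375
outer loop
vertex -1.513 -2.146 0.633
vertex -2.583 -1.727 2.928
vertex -1.005 -1.203 1.927
endloop
endfacet
facet normal 0.813 0.270 -0.516
outer loop
vertex -1.005 -1.203 1.927
vertex -0.477 -3.773 1.412
vertex -1.513 -2.146 0.633
endloop
endfacet
facet normal -0.813 -0.271 0.515
outer loop
vertex -3.09 -2.67 1.633
vertex -1.547 -3.354 3.707
vertex -2.583 -1.727 2.928
endloop
endfacet
facet normal -0.302 -0.562 -0.770
outer loop
vertex -2.055 -4.297 2.413
vertex -3.09 -2.67 1.633
vertex -0.477 -3.773 1.412
endloop
endfacet
facet normal -0.813 -0.270 0.516
outer loop
vertex -2.055 -4.297 2.413
vertex -1.547 -3.354 3.707
vertex -3.09 -2.67 1.633
endloop
endfacet
facet normal 0.302 0.561 0.770
outer loop
vertex -2.583 -1.727 2.928
vertex -1.547 -3.354 3.707
vertex -1.005 -1.203 1.927
endloop
endfacet
facet normal 0.813 0.270 -0.515
outer loop
vertex 0.03 -2.83 2.707
vertex -0.477 -3.773 1.412
vertex -1.005 -1.203 1.927
endloop
endfacet
facet normal 0.302 0.561 0.770
outer loop
vertex -1.005 -1.203 1.927
vertex -1.547 -3.354 3.707
vertex 0.03 -2.83 2.707
endloop
endfacet
facet normal 0.498 -0.782 0.375
outer loop
vertex 0.03 -2.83 2.707
vertex -2.055 -4.297 2.413
vertex -0.477 -3.773 1.412
endloop
endfacet
facet normal 0.498 -0.782 0.375
outer loop
vertex -1.547 -3.354 3.707
vertex -2.055 -4.297 2.413
vertex 0.03 -2.83 2.707
endloop
endfacet
facet normal -0.929 0.152 -0.336
outer loop
vertex -2.755 -0.284 -3.405
vertex -2.944 -0.832 -3.131
vertex -2.973 -0.282 -2.802
endloop
endfacet
facet normal -0.597 0.772 -0.218
outer loop
vertex -2.755 -0.284 -3.405
vertex -2.973 -0.282 -2.802
vertex -2.46 0.07 -2.959
endloop
endfacet
facet normal -0.006 0.785 -0.619
outer loop
vertex -2.755 -0.284 -3.405
vertex -2.46 0.07 -2.959
vertex -2.115 -0.263 -3.385
endloop
endfacet
facet normal 0.025 0.174 -0.984
outer loop
vertex -2.755 -0.284 -3.405
vertex -2.115 -0.263 -3.385
vertex -2.414 -0.82 -3.491
endloop
endfacet
facet normal -0.545 -0.217 -0.810
outer loop
vertex -2.755 -0.284 -3.405
vertex -2.414 -0.82 -3.491
vertex -2.944 -0.832 -3.131
endloop
endfacet
facet normal -0.398 0.789 0.469
outer loop
vertex -2.46 0.07 -2.959
vertex -2.973 -0.282 -2.802
vertex -2.466 -0.26 -2.409
endloop
endfacet
facet normal -0.936 -0.215 0.277
outer loop
vertex -2.973 -0.282 -2.802
vertex -2.944 -0.832 -3.131
vertex -2.765 -0.817 -2.515
endloop
endfacet
facet normal -0.315 -0.812 -0.491
outer loop
vertex -2.944 -0.832 -3.131
vertex -2.414 -0.82 -3.491
vertex -2.42 -1.15 -2.941
endloop
endfacet
facet normal 0.608 -0.179 -0.774
outer loop
vertex -2.414 -0.82 -3.491
vertex -2.115 -0.263 -3.385
vertex -1.907 -0.798 -3.098
endloop
endfacet
facet normal 0.557 0.810 -0.182
outer loop
vertex -2.115 -0.263 -3.385
vertex -2.46 0.07 -2.959
vertex -1.936 -0.248 -2.769
endloop
endfacet
facet normal -0.025 -0.174 0.984
outer loop
vertex -2.125 -0.796 -2.495
vertex -2.466 -0.26 -2.409
vertex -2.765 -0.817 -2.515
endloop
endfacet
facet normal 0.006 -0.785 0.619
outer loop
vertex -2.125 -0.796 -2.495
vertex -2.765 -0.817 -2.515
vertex -2.42 -1.15 -2.941
endloop
endfacet
facet normal 0.597 -0.772 0.218
outer loop
vertex -2.125 -0.796 -2.495
vertex -2.42 -1.15 -2.941
vertex -1.907 -0.798 -3.098
endloop
endfacet
facet normal 0.929 -0.152 0.336
outer loop
vertex -2.125 -0.796 -2.495
vertex -1.907 -0.798 -3.098
vertex -1.936 -0.248 -2.769
endloop
endfacet
facet normal 0.545 0.217 0.810
outer loop
vertex -2.125 -0.796 -2.495
vertex -1.936 -0.248 -2.769
vertex -2.466 -0.26 -2.409
endloop
endfacet
facet normal -0.608 0.179 0.774
outer loop
vertex -2.765 -0.817 -2.515
vertex -2.466 -0.26 -2.409
vertex -2.973 -0.282 -2.802
endloop
endfacet
facet normal -0.557 -0.810 0.182
outer loop
vertex -2.42 -1.15 -2.941
vertex -2.765 -0.817 -2.515
vertex -2.944 -0.832 -3.131
endloop
endfacet
facet normal 0.398 -0.789 -0.469
outer loop
vertex -1.907 -0.798 -3.098
vertex -2.42 -1.15 -2.941
vertex -2.414 -0.82 -3.491
endloop
endfacet
facet normal 0.936 0.215 -0.277
outer loop
vertex -1.936 -0.248 -2.769
vertex -1.907 -0.798 -3.098
vertex -2.115 -0.263 -3.385
endloop
endfacet
facet normal 0.315 0.812 0.491
outer loop
vertex -2.466 -0.26 -2.409
vertex -1.936 -0.248 -2.769
vertex -2.46 0.07 -2.959
endloop
endfacet
facet normal -0.555 -0.058 -0.830
outer loop
vertex -2.33 -0.601 -0.264
vertex -3.04 0.5 0.134
vertex -1.029 0.582 -1.216
endloop
endfacet
facet normal 0.519 -0.804 -0.290
outer loop
vertex -0.48 0.64 -0.394
vertex -2.33 -0.601 -0.264
vertex -1.029 0.582 -1.216
endloop
endfacet
facet normal -0.555 -0.058 -0.830
outer loop
vertex -1.029 0.582 -1.216
vertex -3.04 0.5 0.134
vertex -1.739 1.684 -0.818
endloop
endfacet
facet normal 0.651 0.591 -0.476
outer loop
vertex -1.739 1.684 -0.818
vertex -0.48 0.64 -0.394
vertex -1.029 0.582 -1.216
endloop
endfacet
facet normal -0.651 -0.592 0.476
outer loop
vertex -2.33 -0.601 -0.264
vertex -2.491 0.558 0.956
vertex -3.04 0.5 0.134
endloop
endfacet
facet normal 0.519 -0.804 -0.291
outer loop
vertex -1.781 -0.544 0.558
vertex -2.33 -0.601 -0.264
vertex -0.48 0.64 -0.394
endloop
endfacet
facet normal -0.651 -0.591 0.476
outer loop
vertex -1.781 -0.544 0.558
vertex -2.491 0.558 0.956
vertex -2.33 -0.601 -0.264
endloop
endfacet
facet normal -0.519 0.804 0.290
outer loop
vertex -3.04 0.5 0.134
vertex -2.491 0.558 0.956
vertex -1.739 1.684 -0.818
endloop
endfacet
facet normal 0.651 0.592 -0.476
outer loop
vertex -1.19 1.741 0.004
vertex -0.48 0.64 -0.394
vertex -1.739 1.684 -0.818
endloop
endfacet
facet normal -0.519 0.804 0.291
outer loop
vertex -1.739 1.684 -0.818
vertex -2.491 0.558 0.956
vertex -1.19 1.741 0.004
endloop
endfacet
facet normal 0.555 0.058 0.830
outer loop
vertex -1.19 1.741 0.004
vertex -1.781 -0.544 0.558
vertex -0.48 0.64 -0.394
endloop
endfacet
facet normal 0.555 0.058 0.830
outer loop
vertex -2.491 0.558 0.956
vertex -1.781 -0.544 0.558
vertex -1.19 1.741 0.004
endloop
endfacet

endsolid


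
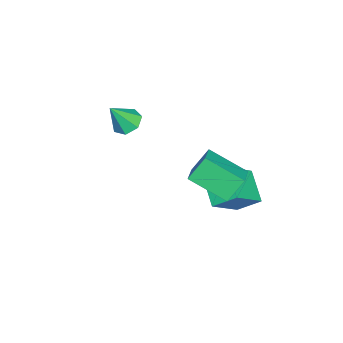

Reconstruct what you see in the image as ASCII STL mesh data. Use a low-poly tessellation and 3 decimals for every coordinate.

solid 
facet normal -0.368 0.381 -0.848
outer loop
vertex -1.781 -2.872 1.493
vertex -2.533 -3.026 1.75
vertex -2.09 -2.357 1.858
endloop
endfacet
facet normal 0.898 0.362 0.250
outer loop
vertex -1.781 -2.872 1.493
vertex -2.09 -2.357 1.858
vertex -1.927 -3.654 3.15
endloop
endfacet
facet normal -0.368 0.381 -0.848
outer loop
vertex -2.09 -2.357 1.858
vertex -2.533 -3.026 1.75
vertex -2.733 -2.346 2.142
endloop
endfacet
facet normal 0.302 0.692 0.656
outer loop
vertex -2.09 -2.357 1.858
vertex -2.733 -2.346 2.142
vertex -1.927 -3.654 3.15
endloop
endfacet
facet normal -0.368 0.381 -0.848
outer loop
vertex -2.733 -2.346 2.142
vertex -2.533 -3.026 1.75
vertex -3.226 -2.847 2.131
endloop
endfacet
facet normal -0.410 0.385 0.827
outer loop
vertex -2.733 -2.346 2.142
vertex -3.226 -2.847 2.131
vertex -1.927 -3.654 3.15
endloop
endfacet
facet normal -0.368 0.381 -0.848
outer loop
vertex -3.226 -2.847 2.131
vertex -2.533 -3.026 1.75
vertex -3.197 -3.483 1.833
endloop
endfacet
facet normal -0.701 -0.329 0.633
outer loop
vertex -3.226 -2.847 2.131
vertex -3.197 -3.483 1.833
vertex -1.927 -3.654 3.15
endloop
endfacet
facet normal -0.368 0.381 -0.848
outer loop
vertex -3.197 -3.483 1.833
vertex -2.533 -3.026 1.75
vertex -2.669 -3.775 1.473
endloop
endfacet
facet normal -0.352 -0.909 0.221
outer loop
vertex -3.197 -3.483 1.833
vertex -2.669 -3.775 1.473
vertex -1.927 -3.654 3.15
endloop
endfacet
facet normal -0.368 0.381 -0.849
outer loop
vertex -2.669 -3.775 1.473
vertex -2.533 -3.026 1.75
vertex -2.039 -3.503 1.322
endloop
endfacet
facet normal 0.374 -0.922 -0.099
outer loop
vertex -2.669 -3.775 1.473
vertex -2.039 -3.503 1.322
vertex -1.927 -3.654 3.15
endloop
endfacet
facet normal -0.368 0.380 -0.849
outer loop
vertex -2.039 -3.503 1.322
vertex -2.533 -3.026 1.75
vertex -1.781 -2.872 1.493
endloop
endfacet
facet normal 0.930 -0.357 -0.086
outer loop
vertex -2.039 -3.503 1.322
vertex -1.781 -2.872 1.493
vertex -1.927 -3.654 3.15
endloop
endfacet
facet normal -0.901 -0.112 -0.420
outer loop
vertex 1.672 1.176 3.069
vertex 1.089 1.803 4.151
vertex 1.883 2.997 2.129
endloop
endfacet
facet normal 0.422 -0.454 -0.785
outer loop
vertex 3.171 3.157 2.729
vertex 1.672 1.176 3.069
vertex 1.883 2.997 2.129
endloop
endfacet
facet normal -0.900 -0.113 -0.420
outer loop
vertex 1.883 2.997 2.129
vertex 1.089 1.803 4.151
vertex 1.3 3.623 3.211
endloop
endfacet
facet normal 0.103 0.884 -0.456
outer loop
vertex 1.3 3.623 3.211
vertex 3.171 3.157 2.729
vertex 1.883 2.997 2.129
endloop
endfacet
facet normal -0.103 -0.884 0.457
outer loop
vertex 1.672 1.176 3.069
vertex 2.377 1.963 4.751
vertex 1.089 1.803 4.151
endloop
endfacet
facet normal 0.422 -0.454 -0.785
outer loop
vertex 2.96 1.337 3.669
vertex 1.672 1.176 3.069
vertex 3.171 3.157 2.729
endloop
endfacet
facet normal -0.102 -0.884 0.456
outer loop
vertex 2.96 1.337 3.669
vertex 2.377 1.963 4.751
vertex 1.672 1.176 3.069
endloop
endfacet
facet normal -0.422 0.454 0.785
outer loop
vertex 1.089 1.803 4.151
vertex 2.377 1.963 4.751
vertex 1.3 3.623 3.211
endloop
endfacet
facet normal 0.102 0.884 -0.457
outer loop
vertex 2.588 3.784 3.811
vertex 3.171 3.157 2.729
vertex 1.3 3.623 3.211
endloop
endfacet
facet normal -0.422 0.454 0.785
outer loop
vertex 1.3 3.623 3.211
vertex 2.377 1.963 4.751
vertex 2.588 3.784 3.811
endloop
endfacet
facet normal 0.901 0.113 0.420
outer loop
vertex 2.588 3.784 3.811
vertex 2.96 1.337 3.669
vertex 3.171 3.157 2.729
endloop
endfacet
facet normal 0.900 0.113 0.420
outer loop
vertex 2.377 1.963 4.751
vertex 2.96 1.337 3.669
vertex 2.588 3.784 3.811
endloop
endfacet
facet normal -0.650 0.391 -0.651
outer loop
vertex -2.332 3.022 -0.315
vertex -1.007 3.811 -1.163
vertex -2.19 1.921 -1.118
endloop
endfacet
facet normal -0.753 -0.448 0.482
outer loop
vertex -0.773 1.069 0.303
vertex -2.332 3.022 -0.315
vertex -2.19 1.921 -1.118
endloop
endfacet
facet normal -0.650 0.391 -0.652
outer loop
vertex -2.19 1.921 -1.118
vertex -1.007 3.811 -1.163
vertex -0.864 2.71 -1.966
endloop
endfacet
facet normal 0.104 -0.804 -0.586
outer loop
vertex -0.864 2.71 -1.966
vertex -0.773 1.069 0.303
vertex -2.19 1.921 -1.118
endloop
endfacet
facet normal -0.104 0.804 0.586
outer loop
vertex -2.332 3.022 -0.315
vertex 0.41 2.959 0.258
vertex -1.007 3.811 -1.163
endloop
endfacet
facet normal -0.753 -0.449 0.481
outer loop
vertex -0.916 2.17 1.106
vertex -2.332 3.022 -0.315
vertex -0.773 1.069 0.303
endloop
endfacet
facet normal -0.104 0.804 0.586
outer loop
vertex -0.916 2.17 1.106
vertex 0.41 2.959 0.258
vertex -2.332 3.022 -0.315
endloop
endfacet
facet normal 0.753 0.449 -0.481
outer loop
vertex -1.007 3.811 -1.163
vertex 0.41 2.959 0.258
vertex -0.864 2.71 -1.966
endloop
endfacet
facet normal 0.104 -0.804 -0.586
outer loop
vertex 0.552 1.858 -0.545
vertex -0.773 1.069 0.303
vertex -0.864 2.71 -1.966
endloop
endfacet
facet normal 0.753 0.448 -0.482
outer loop
vertex -0.864 2.71 -1.966
vertex 0.41 2.959 0.258
vertex 0.552 1.858 -0.545
endloop
endfacet
facet normal 0.650 -0.391 0.652
outer loop
vertex 0.552 1.858 -0.545
vertex -0.916 2.17 1.106
vertex -0.773 1.069 0.303
endloop
endfacet
facet normal 0.650 -0.391 0.652
outer loop
vertex 0.41 2.959 0.258
vertex -0.916 2.17 1.106
vertex 0.552 1.858 -0.545
endloop
endfacet

endsolid


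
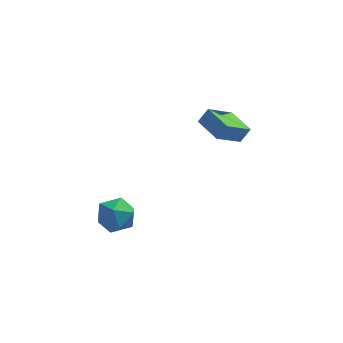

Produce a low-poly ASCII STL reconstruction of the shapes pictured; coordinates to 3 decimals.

solid 
facet normal -0.749 0.661 0.039
outer loop
vertex -3.011 -1.713 -2.202
vertex -3.764 -2.534 -2.747
vertex -3.672 -2.503 -1.51
endloop
endfacet
facet normal -0.296 0.757 0.582
outer loop
vertex -3.011 -1.713 -2.202
vertex -3.672 -2.503 -1.51
vertex -2.49 -2.264 -1.22
endloop
endfacet
facet normal 0.351 0.884 0.310
outer loop
vertex -3.011 -1.713 -2.202
vertex -2.49 -2.264 -1.22
vertex -1.852 -2.147 -2.277
endloop
endfacet
facet normal 0.298 0.866 -0.402
outer loop
vertex -3.011 -1.713 -2.202
vertex -1.852 -2.147 -2.277
vertex -2.639 -2.314 -3.221
endloop
endfacet
facet normal -0.382 0.728 -0.569
outer loop
vertex -3.011 -1.713 -2.202
vertex -2.639 -2.314 -3.221
vertex -3.764 -2.534 -2.747
endloop
endfacet
facet normal -0.264 0.148 0.953
outer loop
vertex -2.49 -2.264 -1.22
vertex -3.672 -2.503 -1.51
vertex -2.921 -3.426 -1.159
endloop
endfacet
facet normal -0.997 -0.008 0.074
outer loop
vertex -3.672 -2.503 -1.51
vertex -3.764 -2.534 -2.747
vertex -3.708 -3.593 -2.103
endloop
endfacet
facet normal -0.403 0.102 -0.909
outer loop
vertex -3.764 -2.534 -2.747
vertex -2.639 -2.314 -3.221
vertex -3.07 -3.476 -3.16
endloop
endfacet
facet normal 0.697 0.325 -0.639
outer loop
vertex -2.639 -2.314 -3.221
vertex -1.852 -2.147 -2.277
vertex -1.888 -3.237 -2.87
endloop
endfacet
facet normal 0.783 0.353 0.512
outer loop
vertex -1.852 -2.147 -2.277
vertex -2.49 -2.264 -1.22
vertex -1.796 -3.206 -1.633
endloop
endfacet
facet normal -0.298 -0.866 0.402
outer loop
vertex -2.549 -4.027 -2.178
vertex -2.921 -3.426 -1.159
vertex -3.708 -3.593 -2.103
endloop
endfacet
facet normal -0.351 -0.884 -0.310
outer loop
vertex -2.549 -4.027 -2.178
vertex -3.708 -3.593 -2.103
vertex -3.07 -3.476 -3.16
endloop
endfacet
facet normal 0.296 -0.757 -0.582
outer loop
vertex -2.549 -4.027 -2.178
vertex -3.07 -3.476 -3.16
vertex -1.888 -3.237 -2.87
endloop
endfacet
facet normal 0.749 -0.661 -0.039
outer loop
vertex -2.549 -4.027 -2.178
vertex -1.888 -3.237 -2.87
vertex -1.796 -3.206 -1.633
endloop
endfacet
facet normal 0.382 -0.728 0.569
outer loop
vertex -2.549 -4.027 -2.178
vertex -1.796 -3.206 -1.633
vertex -2.921 -3.426 -1.159
endloop
endfacet
facet normal -0.697 -0.325 0.639
outer loop
vertex -3.708 -3.593 -2.103
vertex -2.921 -3.426 -1.159
vertex -3.672 -2.503 -1.51
endloop
endfacet
facet normal -0.783 -0.353 -0.512
outer loop
vertex -3.07 -3.476 -3.16
vertex -3.708 -3.593 -2.103
vertex -3.764 -2.534 -2.747
endloop
endfacet
facet normal 0.264 -0.148 -0.953
outer loop
vertex -1.888 -3.237 -2.87
vertex -3.07 -3.476 -3.16
vertex -2.639 -2.314 -3.221
endloop
endfacet
facet normal 0.997 0.008 -0.074
outer loop
vertex -1.796 -3.206 -1.633
vertex -1.888 -3.237 -2.87
vertex -1.852 -2.147 -2.277
endloop
endfacet
facet normal 0.403 -0.102 0.909
outer loop
vertex -2.921 -3.426 -1.159
vertex -1.796 -3.206 -1.633
vertex -2.49 -2.264 -1.22
endloop
endfacet
facet normal -0.562 0.823 0.085
outer loop
vertex 2.303 4.231 0.652
vertex 3.69 5.314 -0.651
vertex 1.729 3.928 -0.211
endloop
endfacet
facet normal -0.633 -0.495 0.595
outer loop
vertex 2.77 2.406 -0.369
vertex 2.303 4.231 0.652
vertex 1.729 3.928 -0.211
endloop
endfacet
facet normal -0.562 0.823 0.085
outer loop
vertex 1.729 3.928 -0.211
vertex 3.69 5.314 -0.651
vertex 3.116 5.011 -1.515
endloop
endfacet
facet normal -0.532 -0.281 -0.799
outer loop
vertex 3.116 5.011 -1.515
vertex 2.77 2.406 -0.369
vertex 1.729 3.928 -0.211
endloop
endfacet
facet normal 0.532 0.281 0.799
outer loop
vertex 2.303 4.231 0.652
vertex 4.731 3.792 -0.809
vertex 3.69 5.314 -0.651
endloop
endfacet
facet normal -0.634 -0.495 0.595
outer loop
vertex 3.344 2.709 0.495
vertex 2.303 4.231 0.652
vertex 2.77 2.406 -0.369
endloop
endfacet
facet normal 0.532 0.281 0.799
outer loop
vertex 3.344 2.709 0.495
vertex 4.731 3.792 -0.809
vertex 2.303 4.231 0.652
endloop
endfacet
facet normal 0.634 0.495 -0.595
outer loop
vertex 3.69 5.314 -0.651
vertex 4.731 3.792 -0.809
vertex 3.116 5.011 -1.515
endloop
endfacet
facet normal -0.531 -0.281 -0.799
outer loop
vertex 4.157 3.489 -1.672
vertex 2.77 2.406 -0.369
vertex 3.116 5.011 -1.515
endloop
endfacet
facet normal 0.633 0.495 -0.595
outer loop
vertex 3.116 5.011 -1.515
vertex 4.731 3.792 -0.809
vertex 4.157 3.489 -1.672
endloop
endfacet
facet normal 0.562 -0.823 -0.085
outer loop
vertex 4.157 3.489 -1.672
vertex 3.344 2.709 0.495
vertex 2.77 2.406 -0.369
endloop
endfacet
facet normal 0.562 -0.823 -0.085
outer loop
vertex 4.731 3.792 -0.809
vertex 3.344 2.709 0.495
vertex 4.157 3.489 -1.672
endloop
endfacet

endsolid


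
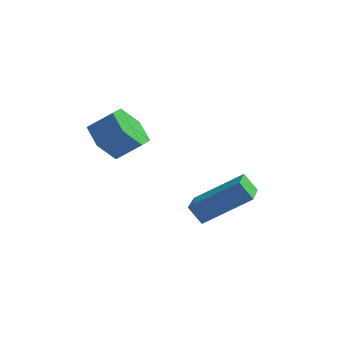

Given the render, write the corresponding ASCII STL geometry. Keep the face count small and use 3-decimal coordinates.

solid 
facet normal -0.773 -0.296 -0.561
outer loop
vertex 1.337 2.065 -3.635
vertex 0.928 3.737 -3.952
vertex 1.82 2.058 -4.297
endloop
endfacet
facet normal 0.234 -0.955 0.181
outer loop
vertex 3.352 2.643 -3.188
vertex 1.337 2.065 -3.635
vertex 1.82 2.058 -4.297
endloop
endfacet
facet normal -0.774 -0.296 -0.560
outer loop
vertex 1.82 2.058 -4.297
vertex 0.928 3.737 -3.952
vertex 1.411 3.729 -4.615
endloop
endfacet
facet normal 0.589 -0.010 -0.808
outer loop
vertex 1.411 3.729 -4.615
vertex 3.352 2.643 -3.188
vertex 1.82 2.058 -4.297
endloop
endfacet
facet normal -0.589 0.009 0.808
outer loop
vertex 1.337 2.065 -3.635
vertex 2.46 4.322 -2.843
vertex 0.928 3.737 -3.952
endloop
endfacet
facet normal 0.234 -0.955 0.182
outer loop
vertex 2.869 2.651 -2.525
vertex 1.337 2.065 -3.635
vertex 3.352 2.643 -3.188
endloop
endfacet
facet normal -0.589 0.010 0.808
outer loop
vertex 2.869 2.651 -2.525
vertex 2.46 4.322 -2.843
vertex 1.337 2.065 -3.635
endloop
endfacet
facet normal -0.233 0.955 -0.182
outer loop
vertex 0.928 3.737 -3.952
vertex 2.46 4.322 -2.843
vertex 1.411 3.729 -4.615
endloop
endfacet
facet normal 0.589 -0.009 -0.808
outer loop
vertex 2.943 4.315 -3.505
vertex 3.352 2.643 -3.188
vertex 1.411 3.729 -4.615
endloop
endfacet
facet normal -0.234 0.955 -0.181
outer loop
vertex 1.411 3.729 -4.615
vertex 2.46 4.322 -2.843
vertex 2.943 4.315 -3.505
endloop
endfacet
facet normal 0.774 0.296 0.560
outer loop
vertex 2.943 4.315 -3.505
vertex 2.869 2.651 -2.525
vertex 3.352 2.643 -3.188
endloop
endfacet
facet normal 0.773 0.296 0.561
outer loop
vertex 2.46 4.322 -2.843
vertex 2.869 2.651 -2.525
vertex 2.943 4.315 -3.505
endloop
endfacet
facet normal -0.765 -0.170 -0.622
outer loop
vertex -0.557 1.33 -1.248
vertex -1.015 0.91 -0.57
vertex -1.112 1.816 -0.698
endloop
endfacet
facet normal 0.227 0.832 -0.506
outer loop
vertex -0.557 1.33 -1.248
vertex -1.112 1.816 -0.698
vertex 0.253 1.51 -0.589
endloop
endfacet
facet normal 0.227 0.832 -0.506
outer loop
vertex 0.253 1.51 -0.589
vertex -1.112 1.816 -0.698
vertex -0.302 1.996 -0.039
endloop
endfacet
facet normal 0.765 0.170 0.621
outer loop
vertex 0.253 1.51 -0.589
vertex -0.302 1.996 -0.039
vertex -0.205 1.09 0.09
endloop
endfacet
facet normal -0.765 -0.170 -0.622
outer loop
vertex -1.112 1.816 -0.698
vertex -1.015 0.91 -0.57
vertex -1.57 1.396 -0.02
endloop
endfacet
facet normal -0.409 0.873 0.264
outer loop
vertex -1.112 1.816 -0.698
vertex -1.57 1.396 -0.02
vertex -0.302 1.996 -0.039
endloop
endfacet
facet normal -0.409 0.873 0.264
outer loop
vertex -0.302 1.996 -0.039
vertex -1.57 1.396 -0.02
vertex -0.76 1.576 0.639
endloop
endfacet
facet normal 0.764 0.170 0.622
outer loop
vertex -0.302 1.996 -0.039
vertex -0.76 1.576 0.639
vertex -0.205 1.09 0.09
endloop
endfacet
facet normal -0.765 -0.170 -0.621
outer loop
vertex -1.57 1.396 -0.02
vertex -1.015 0.91 -0.57
vertex -1.473 0.49 0.109
endloop
endfacet
facet normal -0.636 0.042 0.770
outer loop
vertex -1.57 1.396 -0.02
vertex -1.473 0.49 0.109
vertex -0.76 1.576 0.639
endloop
endfacet
facet normal -0.636 0.042 0.770
outer loop
vertex -0.76 1.576 0.639
vertex -1.473 0.49 0.109
vertex -0.663 0.67 0.768
endloop
endfacet
facet normal 0.764 0.170 0.622
outer loop
vertex -0.76 1.576 0.639
vertex -0.663 0.67 0.768
vertex -0.205 1.09 0.09
endloop
endfacet
facet normal -0.765 -0.170 -0.621
outer loop
vertex -1.473 0.49 0.109
vertex -1.015 0.91 -0.57
vertex -0.918 0.004 -0.441
endloop
endfacet
facet normal -0.227 -0.832 0.506
outer loop
vertex -1.473 0.49 0.109
vertex -0.918 0.004 -0.441
vertex -0.663 0.67 0.768
endloop
endfacet
facet normal -0.227 -0.832 0.506
outer loop
vertex -0.663 0.67 0.768
vertex -0.918 0.004 -0.441
vertex -0.108 0.184 0.218
endloop
endfacet
facet normal 0.765 0.170 0.622
outer loop
vertex -0.663 0.67 0.768
vertex -0.108 0.184 0.218
vertex -0.205 1.09 0.09
endloop
endfacet
facet normal -0.764 -0.170 -0.622
outer loop
vertex -0.918 0.004 -0.441
vertex -1.015 0.91 -0.57
vertex -0.46 0.424 -1.119
endloop
endfacet
facet normal 0.409 -0.873 -0.264
outer loop
vertex -0.918 0.004 -0.441
vertex -0.46 0.424 -1.119
vertex -0.108 0.184 0.218
endloop
endfacet
facet normal 0.409 -0.873 -0.264
outer loop
vertex -0.108 0.184 0.218
vertex -0.46 0.424 -1.119
vertex 0.35 0.604 -0.46
endloop
endfacet
facet normal 0.765 0.170 0.622
outer loop
vertex -0.108 0.184 0.218
vertex 0.35 0.604 -0.46
vertex -0.205 1.09 0.09
endloop
endfacet
facet normal -0.764 -0.170 -0.622
outer loop
vertex -0.46 0.424 -1.119
vertex -1.015 0.91 -0.57
vertex -0.557 1.33 -1.248
endloop
endfacet
facet normal 0.636 -0.042 -0.770
outer loop
vertex -0.46 0.424 -1.119
vertex -0.557 1.33 -1.248
vertex 0.35 0.604 -0.46
endloop
endfacet
facet normal 0.636 -0.042 -0.770
outer loop
vertex 0.35 0.604 -0.46
vertex -0.557 1.33 -1.248
vertex 0.253 1.51 -0.589
endloop
endfacet
facet normal 0.765 0.170 0.621
outer loop
vertex 0.35 0.604 -0.46
vertex 0.253 1.51 -0.589
vertex -0.205 1.09 0.09
endloop
endfacet

endsolid


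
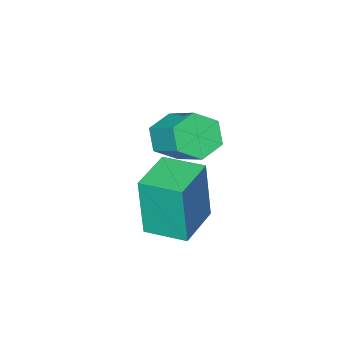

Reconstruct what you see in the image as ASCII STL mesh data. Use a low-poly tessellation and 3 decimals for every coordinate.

solid 
facet normal -0.126 -0.802 -0.584
outer loop
vertex 2.991 -4.159 3.117
vertex 2.39 -3.772 2.715
vertex 3.165 -3.705 2.456
endloop
endfacet
facet normal 0.969 -0.226 0.100
outer loop
vertex 2.991 -4.159 3.117
vertex 3.165 -3.705 2.456
vertex 3.231 -2.635 4.226
endloop
endfacet
facet normal 0.969 -0.226 0.100
outer loop
vertex 3.231 -2.635 4.226
vertex 3.165 -3.705 2.456
vertex 3.405 -2.182 3.566
endloop
endfacet
facet normal 0.127 0.802 0.584
outer loop
vertex 3.231 -2.635 4.226
vertex 3.405 -2.182 3.566
vertex 2.63 -2.248 3.825
endloop
endfacet
facet normal -0.126 -0.801 -0.585
outer loop
vertex 3.165 -3.705 2.456
vertex 2.39 -3.772 2.715
vertex 2.564 -3.318 2.055
endloop
endfacet
facet normal 0.668 0.367 -0.647
outer loop
vertex 3.165 -3.705 2.456
vertex 2.564 -3.318 2.055
vertex 3.405 -2.182 3.566
endloop
endfacet
facet normal 0.669 0.366 -0.647
outer loop
vertex 3.405 -2.182 3.566
vertex 2.564 -3.318 2.055
vertex 2.804 -1.795 3.164
endloop
endfacet
facet normal 0.127 0.802 0.583
outer loop
vertex 3.405 -2.182 3.566
vertex 2.804 -1.795 3.164
vertex 2.63 -2.248 3.825
endloop
endfacet
facet normal -0.126 -0.801 -0.585
outer loop
vertex 2.564 -3.318 2.055
vertex 2.39 -3.772 2.715
vertex 1.789 -3.385 2.314
endloop
endfacet
facet normal -0.301 0.592 -0.748
outer loop
vertex 2.564 -3.318 2.055
vertex 1.789 -3.385 2.314
vertex 2.804 -1.795 3.164
endloop
endfacet
facet normal -0.300 0.592 -0.748
outer loop
vertex 2.804 -1.795 3.164
vertex 1.789 -3.385 2.314
vertex 2.029 -1.861 3.423
endloop
endfacet
facet normal 0.127 0.802 0.583
outer loop
vertex 2.804 -1.795 3.164
vertex 2.029 -1.861 3.423
vertex 2.63 -2.248 3.825
endloop
endfacet
facet normal -0.127 -0.802 -0.584
outer loop
vertex 1.789 -3.385 2.314
vertex 2.39 -3.772 2.715
vertex 1.615 -3.838 2.974
endloop
endfacet
facet normal -0.969 0.226 -0.101
outer loop
vertex 1.789 -3.385 2.314
vertex 1.615 -3.838 2.974
vertex 2.029 -1.861 3.423
endloop
endfacet
facet normal -0.969 0.226 -0.100
outer loop
vertex 2.029 -1.861 3.423
vertex 1.615 -3.838 2.974
vertex 1.855 -2.315 4.084
endloop
endfacet
facet normal 0.126 0.802 0.584
outer loop
vertex 2.029 -1.861 3.423
vertex 1.855 -2.315 4.084
vertex 2.63 -2.248 3.825
endloop
endfacet
facet normal -0.127 -0.802 -0.583
outer loop
vertex 1.615 -3.838 2.974
vertex 2.39 -3.772 2.715
vertex 2.216 -4.225 3.376
endloop
endfacet
facet normal -0.669 -0.366 0.647
outer loop
vertex 1.615 -3.838 2.974
vertex 2.216 -4.225 3.376
vertex 1.855 -2.315 4.084
endloop
endfacet
facet normal -0.668 -0.366 0.648
outer loop
vertex 1.855 -2.315 4.084
vertex 2.216 -4.225 3.376
vertex 2.456 -2.702 4.485
endloop
endfacet
facet normal 0.126 0.801 0.585
outer loop
vertex 1.855 -2.315 4.084
vertex 2.456 -2.702 4.485
vertex 2.63 -2.248 3.825
endloop
endfacet
facet normal -0.127 -0.802 -0.583
outer loop
vertex 2.216 -4.225 3.376
vertex 2.39 -3.772 2.715
vertex 2.991 -4.159 3.117
endloop
endfacet
facet normal 0.300 -0.592 0.748
outer loop
vertex 2.216 -4.225 3.376
vertex 2.991 -4.159 3.117
vertex 2.456 -2.702 4.485
endloop
endfacet
facet normal 0.301 -0.592 0.748
outer loop
vertex 2.456 -2.702 4.485
vertex 2.991 -4.159 3.117
vertex 3.231 -2.635 4.226
endloop
endfacet
facet normal 0.126 0.801 0.585
outer loop
vertex 2.456 -2.702 4.485
vertex 3.231 -2.635 4.226
vertex 2.63 -2.248 3.825
endloop
endfacet
facet normal -0.881 -0.472 0.003
outer loop
vertex 2.67 -3.952 1.778
vertex 1.997 -2.696 1.89
vertex 2.584 -3.805 -0.405
endloop
endfacet
facet normal 0.471 -0.879 -0.078
outer loop
vertex 4.003 -3.044 -0.41
vertex 2.67 -3.952 1.778
vertex 2.584 -3.805 -0.405
endloop
endfacet
facet normal -0.881 -0.472 0.003
outer loop
vertex 2.584 -3.805 -0.405
vertex 1.997 -2.696 1.89
vertex 1.911 -2.548 -0.294
endloop
endfacet
facet normal -0.039 0.067 -0.997
outer loop
vertex 1.911 -2.548 -0.294
vertex 4.003 -3.044 -0.41
vertex 2.584 -3.805 -0.405
endloop
endfacet
facet normal 0.040 -0.068 0.997
outer loop
vertex 2.67 -3.952 1.778
vertex 3.416 -1.935 1.885
vertex 1.997 -2.696 1.89
endloop
endfacet
facet normal 0.471 -0.879 -0.078
outer loop
vertex 4.089 -3.192 1.774
vertex 2.67 -3.952 1.778
vertex 4.003 -3.044 -0.41
endloop
endfacet
facet normal 0.039 -0.067 0.997
outer loop
vertex 4.089 -3.192 1.774
vertex 3.416 -1.935 1.885
vertex 2.67 -3.952 1.778
endloop
endfacet
facet normal -0.471 0.879 0.078
outer loop
vertex 1.997 -2.696 1.89
vertex 3.416 -1.935 1.885
vertex 1.911 -2.548 -0.294
endloop
endfacet
facet normal -0.039 0.068 -0.997
outer loop
vertex 3.33 -1.788 -0.298
vertex 4.003 -3.044 -0.41
vertex 1.911 -2.548 -0.294
endloop
endfacet
facet normal -0.471 0.879 0.078
outer loop
vertex 1.911 -2.548 -0.294
vertex 3.416 -1.935 1.885
vertex 3.33 -1.788 -0.298
endloop
endfacet
facet normal 0.881 0.472 -0.003
outer loop
vertex 3.33 -1.788 -0.298
vertex 4.089 -3.192 1.774
vertex 4.003 -3.044 -0.41
endloop
endfacet
facet normal 0.881 0.472 -0.003
outer loop
vertex 3.416 -1.935 1.885
vertex 4.089 -3.192 1.774
vertex 3.33 -1.788 -0.298
endloop
endfacet

endsolid


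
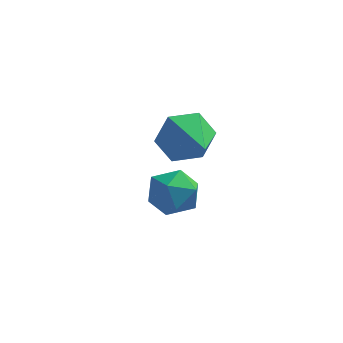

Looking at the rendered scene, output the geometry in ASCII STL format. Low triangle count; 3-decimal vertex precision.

solid 
facet normal 0.221 0.941 -0.256
outer loop
vertex 3.674 -3.215 2.007
vertex 3.334 -2.916 2.814
vertex 4.228 -3.145 2.744
endloop
endfacet
facet normal 0.678 0.481 -0.555
outer loop
vertex 3.674 -3.215 2.007
vertex 4.228 -3.145 2.744
vertex 4.292 -3.88 2.185
endloop
endfacet
facet normal 0.301 0.025 -0.953
outer loop
vertex 3.674 -3.215 2.007
vertex 4.292 -3.88 2.185
vertex 3.437 -4.104 1.909
endloop
endfacet
facet normal -0.388 0.202 -0.899
outer loop
vertex 3.674 -3.215 2.007
vertex 3.437 -4.104 1.909
vertex 2.846 -3.508 2.298
endloop
endfacet
facet normal -0.436 0.768 -0.468
outer loop
vertex 3.674 -3.215 2.007
vertex 2.846 -3.508 2.298
vertex 3.334 -2.916 2.814
endloop
endfacet
facet normal 0.993 0.111 -0.032
outer loop
vertex 4.292 -3.88 2.185
vertex 4.228 -3.145 2.744
vertex 4.334 -3.992 3.102
endloop
endfacet
facet normal 0.254 0.855 0.452
outer loop
vertex 4.228 -3.145 2.744
vertex 3.334 -2.916 2.814
vertex 3.743 -3.396 3.491
endloop
endfacet
facet normal -0.811 0.575 0.107
outer loop
vertex 3.334 -2.916 2.814
vertex 2.846 -3.508 2.298
vertex 2.888 -3.62 3.215
endloop
endfacet
facet normal -0.732 -0.341 -0.590
outer loop
vertex 2.846 -3.508 2.298
vertex 3.437 -4.104 1.909
vertex 2.952 -4.355 2.656
endloop
endfacet
facet normal 0.383 -0.628 -0.677
outer loop
vertex 3.437 -4.104 1.909
vertex 4.292 -3.88 2.185
vertex 3.846 -4.584 2.586
endloop
endfacet
facet normal 0.388 -0.202 0.899
outer loop
vertex 3.506 -4.285 3.393
vertex 4.334 -3.992 3.102
vertex 3.743 -3.396 3.491
endloop
endfacet
facet normal -0.301 -0.025 0.953
outer loop
vertex 3.506 -4.285 3.393
vertex 3.743 -3.396 3.491
vertex 2.888 -3.62 3.215
endloop
endfacet
facet normal -0.678 -0.481 0.555
outer loop
vertex 3.506 -4.285 3.393
vertex 2.888 -3.62 3.215
vertex 2.952 -4.355 2.656
endloop
endfacet
facet normal -0.221 -0.941 0.256
outer loop
vertex 3.506 -4.285 3.393
vertex 2.952 -4.355 2.656
vertex 3.846 -4.584 2.586
endloop
endfacet
facet normal 0.436 -0.768 0.468
outer loop
vertex 3.506 -4.285 3.393
vertex 3.846 -4.584 2.586
vertex 4.334 -3.992 3.102
endloop
endfacet
facet normal 0.732 0.341 0.590
outer loop
vertex 3.743 -3.396 3.491
vertex 4.334 -3.992 3.102
vertex 4.228 -3.145 2.744
endloop
endfacet
facet normal -0.383 0.628 0.677
outer loop
vertex 2.888 -3.62 3.215
vertex 3.743 -3.396 3.491
vertex 3.334 -2.916 2.814
endloop
endfacet
facet normal -0.993 -0.111 0.032
outer loop
vertex 2.952 -4.355 2.656
vertex 2.888 -3.62 3.215
vertex 2.846 -3.508 2.298
endloop
endfacet
facet normal -0.254 -0.855 -0.452
outer loop
vertex 3.846 -4.584 2.586
vertex 2.952 -4.355 2.656
vertex 3.437 -4.104 1.909
endloop
endfacet
facet normal 0.811 -0.575 -0.107
outer loop
vertex 4.334 -3.992 3.102
vertex 3.846 -4.584 2.586
vertex 4.292 -3.88 2.185
endloop
endfacet
facet normal -0.489 0.812 -0.319
outer loop
vertex 3.804 0.055 1.621
vertex 3.237 0.061 2.505
vertex 4.143 0.589 2.46
endloop
endfacet
facet normal 0.943 -0.099 -0.318
outer loop
vertex 3.804 0.055 1.621
vertex 4.143 0.589 2.46
vertex 4.143 -1.441 3.095
endloop
endfacet
facet normal -0.489 0.812 -0.319
outer loop
vertex 4.143 0.589 2.46
vertex 3.237 0.061 2.505
vertex 3.576 0.595 3.343
endloop
endfacet
facet normal 0.830 0.166 0.532
outer loop
vertex 4.143 0.589 2.46
vertex 3.576 0.595 3.343
vertex 4.143 -1.441 3.095
endloop
endfacet
facet normal -0.490 0.811 -0.319
outer loop
vertex 3.576 0.595 3.343
vertex 3.237 0.061 2.505
vertex 2.67 0.066 3.388
endloop
endfacet
facet normal 0.103 -0.092 0.990
outer loop
vertex 3.576 0.595 3.343
vertex 2.67 0.066 3.388
vertex 4.143 -1.441 3.095
endloop
endfacet
facet normal -0.490 0.811 -0.319
outer loop
vertex 2.67 0.066 3.388
vertex 3.237 0.061 2.505
vertex 2.331 -0.468 2.55
endloop
endfacet
facet normal -0.511 -0.616 0.599
outer loop
vertex 2.67 0.066 3.388
vertex 2.331 -0.468 2.55
vertex 4.143 -1.441 3.095
endloop
endfacet
facet normal -0.490 0.811 -0.319
outer loop
vertex 2.331 -0.468 2.55
vertex 3.237 0.061 2.505
vertex 2.898 -0.473 1.667
endloop
endfacet
facet normal -0.398 -0.882 -0.251
outer loop
vertex 2.331 -0.468 2.55
vertex 2.898 -0.473 1.667
vertex 4.143 -1.441 3.095
endloop
endfacet
facet normal -0.489 0.812 -0.319
outer loop
vertex 2.898 -0.473 1.667
vertex 3.237 0.061 2.505
vertex 3.804 0.055 1.621
endloop
endfacet
facet normal 0.328 -0.624 -0.709
outer loop
vertex 2.898 -0.473 1.667
vertex 3.804 0.055 1.621
vertex 4.143 -1.441 3.095
endloop
endfacet

endsolid


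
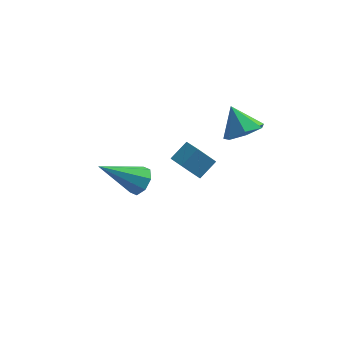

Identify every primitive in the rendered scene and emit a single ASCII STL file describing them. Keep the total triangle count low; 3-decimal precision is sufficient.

solid 
facet normal -0.610 -0.179 0.772
outer loop
vertex 1.143 0.906 3.462
vertex 0.605 1.604 3.198
vertex 0.624 0.299 2.911
endloop
endfacet
facet normal 0.585 -0.759 0.286
outer loop
vertex 1.295 0.496 2.062
vertex 1.143 0.906 3.462
vertex 0.624 0.299 2.911
endloop
endfacet
facet normal -0.609 -0.179 0.772
outer loop
vertex 0.624 0.299 2.911
vertex 0.605 1.604 3.198
vertex 0.086 0.997 2.648
endloop
endfacet
facet normal -0.535 -0.626 -0.568
outer loop
vertex 0.086 0.997 2.648
vertex 1.295 0.496 2.062
vertex 0.624 0.299 2.911
endloop
endfacet
facet normal 0.534 0.626 0.568
outer loop
vertex 1.143 0.906 3.462
vertex 1.276 1.801 2.349
vertex 0.605 1.604 3.198
endloop
endfacet
facet normal 0.585 -0.759 0.286
outer loop
vertex 1.814 1.103 2.612
vertex 1.143 0.906 3.462
vertex 1.295 0.496 2.062
endloop
endfacet
facet normal 0.535 0.626 0.567
outer loop
vertex 1.814 1.103 2.612
vertex 1.276 1.801 2.349
vertex 1.143 0.906 3.462
endloop
endfacet
facet normal -0.585 0.759 -0.286
outer loop
vertex 0.605 1.604 3.198
vertex 1.276 1.801 2.349
vertex 0.086 0.997 2.648
endloop
endfacet
facet normal -0.535 -0.627 -0.567
outer loop
vertex 0.757 1.194 1.798
vertex 1.295 0.496 2.062
vertex 0.086 0.997 2.648
endloop
endfacet
facet normal -0.585 0.759 -0.286
outer loop
vertex 0.086 0.997 2.648
vertex 1.276 1.801 2.349
vertex 0.757 1.194 1.798
endloop
endfacet
facet normal 0.610 0.178 -0.772
outer loop
vertex 0.757 1.194 1.798
vertex 1.814 1.103 2.612
vertex 1.295 0.496 2.062
endloop
endfacet
facet normal 0.610 0.179 -0.772
outer loop
vertex 1.276 1.801 2.349
vertex 1.814 1.103 2.612
vertex 0.757 1.194 1.798
endloop
endfacet
facet normal 0.731 0.298 -0.613
outer loop
vertex -1.267 4.131 -1.131
vertex -1.64 3.872 -1.702
vertex -1.609 4.513 -1.353
endloop
endfacet
facet normal 0.069 0.547 0.834
outer loop
vertex -1.267 4.131 -1.131
vertex -1.609 4.513 -1.353
vertex -3.22 3.228 -0.378
endloop
endfacet
facet normal 0.732 0.298 -0.613
outer loop
vertex -1.609 4.513 -1.353
vertex -1.64 3.872 -1.702
vertex -1.969 4.519 -1.78
endloop
endfacet
facet normal -0.430 0.822 0.374
outer loop
vertex -1.609 4.513 -1.353
vertex -1.969 4.519 -1.78
vertex -3.22 3.228 -0.378
endloop
endfacet
facet normal 0.731 0.298 -0.613
outer loop
vertex -1.969 4.519 -1.78
vertex -1.64 3.872 -1.702
vertex -2.137 4.147 -2.161
endloop
endfacet
facet normal -0.802 0.564 -0.197
outer loop
vertex -1.969 4.519 -1.78
vertex -2.137 4.147 -2.161
vertex -3.22 3.228 -0.378
endloop
endfacet
facet normal 0.731 0.299 -0.613
outer loop
vertex -2.137 4.147 -2.161
vertex -1.64 3.872 -1.702
vertex -2.014 3.614 -2.274
endloop
endfacet
facet normal -0.834 -0.077 -0.546
outer loop
vertex -2.137 4.147 -2.161
vertex -2.014 3.614 -2.274
vertex -3.22 3.228 -0.378
endloop
endfacet
facet normal 0.731 0.299 -0.613
outer loop
vertex -2.014 3.614 -2.274
vertex -1.64 3.872 -1.702
vertex -1.671 3.232 -2.051
endloop
endfacet
facet normal -0.504 -0.726 -0.468
outer loop
vertex -2.014 3.614 -2.274
vertex -1.671 3.232 -2.051
vertex -3.22 3.228 -0.378
endloop
endfacet
facet normal 0.731 0.299 -0.613
outer loop
vertex -1.671 3.232 -2.051
vertex -1.64 3.872 -1.702
vertex -1.311 3.226 -1.625
endloop
endfacet
facet normal -0.007 -1.000 -0.009
outer loop
vertex -1.671 3.232 -2.051
vertex -1.311 3.226 -1.625
vertex -3.22 3.228 -0.378
endloop
endfacet
facet normal 0.731 0.299 -0.613
outer loop
vertex -1.311 3.226 -1.625
vertex -1.64 3.872 -1.702
vertex -1.143 3.598 -1.243
endloop
endfacet
facet normal 0.366 -0.742 0.562
outer loop
vertex -1.311 3.226 -1.625
vertex -1.143 3.598 -1.243
vertex -3.22 3.228 -0.378
endloop
endfacet
facet normal 0.731 0.299 -0.613
outer loop
vertex -1.143 3.598 -1.243
vertex -1.64 3.872 -1.702
vertex -1.267 4.131 -1.131
endloop
endfacet
facet normal 0.398 -0.099 0.912
outer loop
vertex -1.143 3.598 -1.243
vertex -1.267 4.131 -1.131
vertex -3.22 3.228 -0.378
endloop
endfacet
facet normal 0.461 -0.409 -0.788
outer loop
vertex 3.356 3.491 3.026
vertex 2.654 2.981 2.88
vertex 2.824 3.784 2.563
endloop
endfacet
facet normal 0.234 0.920 0.314
outer loop
vertex 3.356 3.491 3.026
vertex 2.824 3.784 2.563
vertex 2.046 3.519 3.92
endloop
endfacet
facet normal 0.461 -0.409 -0.788
outer loop
vertex 2.824 3.784 2.563
vertex 2.654 2.981 2.88
vertex 2.164 3.472 2.339
endloop
endfacet
facet normal -0.411 0.910 -0.058
outer loop
vertex 2.824 3.784 2.563
vertex 2.164 3.472 2.339
vertex 2.046 3.519 3.92
endloop
endfacet
facet normal 0.461 -0.408 -0.788
outer loop
vertex 2.164 3.472 2.339
vertex 2.654 2.981 2.88
vertex 1.873 2.79 2.522
endloop
endfacet
facet normal -0.924 0.373 -0.080
outer loop
vertex 2.164 3.472 2.339
vertex 1.873 2.79 2.522
vertex 2.046 3.519 3.92
endloop
endfacet
facet normal 0.461 -0.407 -0.789
outer loop
vertex 1.873 2.79 2.522
vertex 2.654 2.981 2.88
vertex 2.171 2.252 2.974
endloop
endfacet
facet normal -0.920 -0.288 0.264
outer loop
vertex 1.873 2.79 2.522
vertex 2.171 2.252 2.974
vertex 2.046 3.519 3.92
endloop
endfacet
facet normal 0.462 -0.407 -0.788
outer loop
vertex 2.171 2.252 2.974
vertex 2.654 2.981 2.88
vertex 2.832 2.262 3.356
endloop
endfacet
facet normal -0.404 -0.573 0.714
outer loop
vertex 2.171 2.252 2.974
vertex 2.832 2.262 3.356
vertex 2.046 3.519 3.92
endloop
endfacet
facet normal 0.461 -0.408 -0.788
outer loop
vertex 2.832 2.262 3.356
vertex 2.654 2.981 2.88
vertex 3.36 2.814 3.379
endloop
endfacet
facet normal 0.240 -0.268 0.933
outer loop
vertex 2.832 2.262 3.356
vertex 3.36 2.814 3.379
vertex 2.046 3.519 3.92
endloop
endfacet
facet normal 0.461 -0.408 -0.788
outer loop
vertex 3.36 2.814 3.379
vertex 2.654 2.981 2.88
vertex 3.356 3.491 3.026
endloop
endfacet
facet normal 0.523 0.396 0.754
outer loop
vertex 3.36 2.814 3.379
vertex 3.356 3.491 3.026
vertex 2.046 3.519 3.92
endloop
endfacet

endsolid
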